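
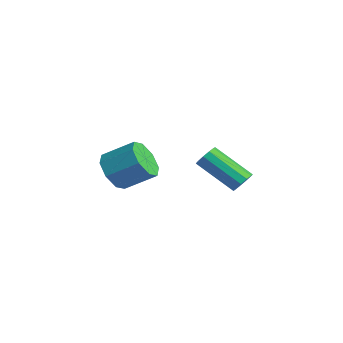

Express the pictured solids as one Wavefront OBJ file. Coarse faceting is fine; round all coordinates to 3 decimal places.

v -1.727 -1.219 1.831
v -0.954 -1.511 1.449
v -0.2 -0.533 2.227
v -0.973 -0.241 2.609
v -1.251 -0.995 1.088
v -0.498 -0.016 1.866
v -1.827 -0.61 1.162
v -1.073 0.368 1.941
v -2.344 -0.582 1.628
v -1.59 0.396 2.406
v -2.5 -0.927 2.213
v -1.746 0.051 2.991
v -2.202 -1.444 2.574
v -1.449 -0.465 3.352
v -1.627 -1.828 2.499
v -0.873 -0.85 3.278
v -1.11 -1.856 2.034
v -0.356 -0.878 2.812
v -0.927 4.012 0.243
v -0.549 3.942 0.637
v -1.896 3.058 1.771
v -2.273 3.128 1.377
v -0.701 4.241 0.69
v -2.048 3.357 1.823
v -0.939 4.453 0.572
v -2.286 3.569 1.705
v -1.173 4.496 0.328
v -2.52 3.612 1.462
v -1.312 4.355 0.052
v -2.659 3.471 1.186
v -1.304 4.082 -0.151
v -2.651 3.198 0.983
v -1.152 3.783 -0.203
v -2.499 2.899 0.93
v -0.914 3.571 -0.085
v -2.261 2.687 1.048
v -0.68 3.528 0.158
v -2.027 2.644 1.292
v -0.541 3.669 0.434
v -1.888 2.785 1.568
f 2 1 5
f 2 5 3
f 3 5 6
f 3 6 4
f 5 1 7
f 5 7 6
f 6 7 8
f 6 8 4
f 7 1 9
f 7 9 8
f 8 9 10
f 8 10 4
f 9 1 11
f 9 11 10
f 10 11 12
f 10 12 4
f 11 1 13
f 11 13 12
f 12 13 14
f 12 14 4
f 13 1 15
f 13 15 14
f 14 15 16
f 14 16 4
f 15 1 17
f 15 17 16
f 16 17 18
f 16 18 4
f 17 1 2
f 17 2 18
f 18 2 3
f 18 3 4
f 20 19 23
f 20 23 21
f 21 23 24
f 21 24 22
f 23 19 25
f 23 25 24
f 24 25 26
f 24 26 22
f 25 19 27
f 25 27 26
f 26 27 28
f 26 28 22
f 27 19 29
f 27 29 28
f 28 29 30
f 28 30 22
f 29 19 31
f 29 31 30
f 30 31 32
f 30 32 22
f 31 19 33
f 31 33 32
f 32 33 34
f 32 34 22
f 33 19 35
f 33 35 34
f 34 35 36
f 34 36 22
f 35 19 37
f 35 37 36
f 36 37 38
f 36 38 22
f 37 19 39
f 37 39 38
f 38 39 40
f 38 40 22
f 39 19 20
f 39 20 40
f 40 20 21
f 40 21 22



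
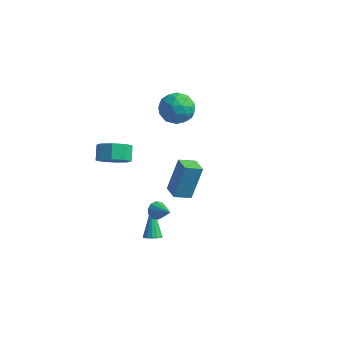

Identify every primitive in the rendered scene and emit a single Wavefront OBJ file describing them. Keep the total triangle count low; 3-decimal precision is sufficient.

v 1.937 -4.362 2.524
v 2.167 -3.574 4.468
v 1.143 -3.741 2.367
v 1.374 -2.953 4.311
v 2.586 -3.627 2.149
v 2.817 -2.839 4.093
v 1.793 -3.006 1.992
v 2.023 -2.218 3.936
v -2.942 4.639 0.816
v -2.384 4.893 1.785
v -3.316 2.947 1.475
v -2.758 3.201 2.444
v -3.754 3.715 2.204
v -3.523 4.761 1.797
v -2.177 3.079 1.463
v -1.946 4.125 1.056
v -1.912 3.928 2.185
v -2.886 4.322 2.643
v -2.814 3.518 0.617
v -3.788 3.912 1.075
v -2.63 4.915 1.243
v -3.07 2.925 2.017
v -3.655 3.228 1.876
v -3.327 3.377 2.446
v -3.299 4.837 1.25
v -2.971 4.987 1.819
v -3.777 4.294 2.065
v -2.729 2.853 1.441
v -2.401 3.003 2.01
v -2.373 4.463 0.814
v -2.045 4.612 1.384
v -1.923 3.546 1.195
v -2.025 4.497 2.047
v -2.245 3.502 2.434
v -1.903 3.43 1.858
v -1.767 4.045 1.619
v -2.597 4.728 2.316
v -2.817 3.733 2.703
v -3.403 4.036 2.562
v -3.267 4.651 2.323
v -2.32 4.161 2.551
v -2.883 4.107 0.557
v -3.103 3.112 0.944
v -2.433 3.189 0.937
v -2.297 3.804 0.698
v -3.455 4.338 0.826
v -3.675 3.343 1.213
v -3.933 3.795 1.641
v -3.797 4.41 1.402
v -3.38 3.679 0.709
v -3.017 -2.512 1.771
v -2.128 -2.078 1.815
v -2.495 -1.394 2.492
v -3.383 -1.828 2.449
v -2.569 -1.781 1.276
v -2.936 -1.097 1.953
v -3.273 -1.912 1.027
v -3.64 -1.228 1.704
v -3.826 -2.394 1.214
v -4.193 -1.711 1.892
v -3.905 -2.946 1.728
v -4.272 -2.262 2.405
v -3.464 -3.243 2.267
v -3.831 -2.559 2.944
v -2.76 -3.112 2.516
v -3.127 -2.428 3.193
v -2.207 -2.629 2.328
v -2.574 -1.946 3.006
v -0.56 -2.49 -3.985
v -0.076 -2.231 -3.954
v -1.3 -1.31 -2.295
v -0.232 -2.074 -4.132
v -0.477 -2.028 -4.271
v -0.743 -2.107 -4.333
v -0.961 -2.288 -4.302
v -1.071 -2.523 -4.186
v -1.044 -2.75 -4.015
v -0.887 -2.907 -3.837
v -0.643 -2.952 -3.698
v -0.376 -2.874 -3.636
v -0.159 -2.693 -3.667
v -0.049 -2.458 -3.784
v -0.396 -2.27 -1.603
v -0.171 -2.532 -2.093
v 0.716 -2.71 -0.857
v -0.043 -2.185 -2.08
v -0.049 -1.87 -1.885
v -0.188 -1.708 -1.581
v -0.407 -1.76 -1.286
v -0.621 -2.008 -1.112
v -0.75 -2.355 -1.126
v -0.743 -2.67 -1.321
v -0.604 -2.832 -1.624
v -0.386 -2.78 -1.919
f 2 4 1
f 5 2 1
f 1 4 3
f 3 5 1
f 2 8 4
f 6 2 5
f 6 8 2
f 4 8 3
f 7 5 3
f 3 8 7
f 7 6 5
f 8 6 7
f 9 46 25
f 46 20 49
f 25 49 14
f 46 49 25
f 9 25 21
f 25 14 26
f 21 26 10
f 25 26 21
f 9 21 30
f 21 10 31
f 30 31 16
f 21 31 30
f 9 30 42
f 30 16 45
f 42 45 19
f 30 45 42
f 9 42 46
f 42 19 50
f 46 50 20
f 42 50 46
f 10 26 37
f 26 14 40
f 37 40 18
f 26 40 37
f 14 49 27
f 49 20 48
f 27 48 13
f 49 48 27
f 20 50 47
f 50 19 43
f 47 43 11
f 50 43 47
f 19 45 44
f 45 16 32
f 44 32 15
f 45 32 44
f 16 31 36
f 31 10 33
f 36 33 17
f 31 33 36
f 12 38 24
f 38 18 39
f 24 39 13
f 38 39 24
f 12 24 22
f 24 13 23
f 22 23 11
f 24 23 22
f 12 22 29
f 22 11 28
f 29 28 15
f 22 28 29
f 12 29 34
f 29 15 35
f 34 35 17
f 29 35 34
f 12 34 38
f 34 17 41
f 38 41 18
f 34 41 38
f 13 39 27
f 39 18 40
f 27 40 14
f 39 40 27
f 11 23 47
f 23 13 48
f 47 48 20
f 23 48 47
f 15 28 44
f 28 11 43
f 44 43 19
f 28 43 44
f 17 35 36
f 35 15 32
f 36 32 16
f 35 32 36
f 18 41 37
f 41 17 33
f 37 33 10
f 41 33 37
f 52 51 55
f 52 55 53
f 53 55 56
f 53 56 54
f 55 51 57
f 55 57 56
f 56 57 58
f 56 58 54
f 57 51 59
f 57 59 58
f 58 59 60
f 58 60 54
f 59 51 61
f 59 61 60
f 60 61 62
f 60 62 54
f 61 51 63
f 61 63 62
f 62 63 64
f 62 64 54
f 63 51 65
f 63 65 64
f 64 65 66
f 64 66 54
f 65 51 67
f 65 67 66
f 66 67 68
f 66 68 54
f 67 51 52
f 67 52 68
f 68 52 53
f 68 53 54
f 70 69 72
f 70 72 71
f 72 69 73
f 72 73 71
f 73 69 74
f 73 74 71
f 74 69 75
f 74 75 71
f 75 69 76
f 75 76 71
f 76 69 77
f 76 77 71
f 77 69 78
f 77 78 71
f 78 69 79
f 78 79 71
f 79 69 80
f 79 80 71
f 80 69 81
f 80 81 71
f 81 69 82
f 81 82 71
f 82 69 70
f 82 70 71
f 84 83 86
f 84 86 85
f 86 83 87
f 86 87 85
f 87 83 88
f 87 88 85
f 88 83 89
f 88 89 85
f 89 83 90
f 89 90 85
f 90 83 91
f 90 91 85
f 91 83 92
f 91 92 85
f 92 83 93
f 92 93 85
f 93 83 94
f 93 94 85
f 94 83 84
f 94 84 85



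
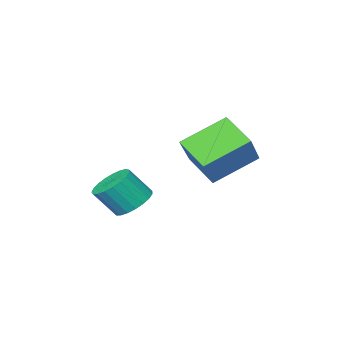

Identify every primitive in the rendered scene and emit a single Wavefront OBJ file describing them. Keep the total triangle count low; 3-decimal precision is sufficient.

v -0.79 -2.58 -0.818
v -0.229 -3.02 -1.367
v 0.471 -3.52 -0.25
v -0.09 -3.08 0.298
v -0.056 -2.69 -1.328
v 0.644 -3.191 -0.211
v -0.011 -2.341 -1.2
v 0.689 -2.842 -0.083
v -0.1 -2.034 -1.006
v 0.6 -2.534 0.111
v -0.308 -1.821 -0.78
v 0.392 -2.321 0.337
v -0.6 -1.739 -0.561
v 0.1 -2.239 0.556
v -0.925 -1.802 -0.386
v -0.225 -2.303 0.731
v -1.226 -2 -0.286
v -0.526 -2.501 0.831
v -1.452 -2.298 -0.278
v -0.752 -2.799 0.839
v -1.564 -2.645 -0.363
v -0.863 -3.146 0.754
v -1.541 -2.981 -0.527
v -0.841 -3.481 0.59
v -1.389 -3.247 -0.742
v -0.689 -3.747 0.375
v -1.133 -3.398 -0.97
v -0.433 -3.898 0.147
v -0.818 -3.407 -1.171
v -0.118 -3.908 -0.055
v -0.498 -3.273 -1.312
v 0.202 -3.774 -0.195
v -3.499 0.07 2.811
v -2.327 0.929 4.14
v -3.516 1.396 1.97
v -2.344 2.255 3.299
v -1.836 -0.575 1.761
v -0.664 0.284 3.09
v -1.853 0.751 0.92
v -0.681 1.61 2.249
f 2 1 5
f 2 5 3
f 3 5 6
f 3 6 4
f 5 1 7
f 5 7 6
f 6 7 8
f 6 8 4
f 7 1 9
f 7 9 8
f 8 9 10
f 8 10 4
f 9 1 11
f 9 11 10
f 10 11 12
f 10 12 4
f 11 1 13
f 11 13 12
f 12 13 14
f 12 14 4
f 13 1 15
f 13 15 14
f 14 15 16
f 14 16 4
f 15 1 17
f 15 17 16
f 16 17 18
f 16 18 4
f 17 1 19
f 17 19 18
f 18 19 20
f 18 20 4
f 19 1 21
f 19 21 20
f 20 21 22
f 20 22 4
f 21 1 23
f 21 23 22
f 22 23 24
f 22 24 4
f 23 1 25
f 23 25 24
f 24 25 26
f 24 26 4
f 25 1 27
f 25 27 26
f 26 27 28
f 26 28 4
f 27 1 29
f 27 29 28
f 28 29 30
f 28 30 4
f 29 1 31
f 29 31 30
f 30 31 32
f 30 32 4
f 31 1 2
f 31 2 32
f 32 2 3
f 32 3 4
f 34 36 33
f 37 34 33
f 33 36 35
f 35 37 33
f 34 40 36
f 38 34 37
f 38 40 34
f 36 40 35
f 39 37 35
f 35 40 39
f 39 38 37
f 40 38 39



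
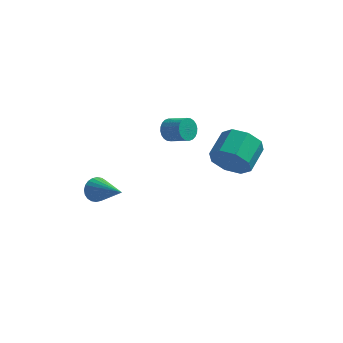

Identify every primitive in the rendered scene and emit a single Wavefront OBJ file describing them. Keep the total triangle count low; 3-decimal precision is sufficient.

v 0.425 2.42 -0.996
v 0.781 1.972 -0.08
v 1.07 3.372 0.492
v 0.715 3.82 -0.424
v 1.383 2.075 -0.636
v 1.673 3.475 -0.064
v 1.425 2.38 -1.403
v 1.714 3.78 -0.831
v 0.881 2.708 -1.932
v 1.17 4.108 -1.36
v 0.07 2.868 -1.912
v 0.359 4.268 -1.34
v -0.533 2.765 -1.356
v -0.243 4.165 -0.784
v -0.574 2.46 -0.589
v -0.285 3.86 -0.017
v -0.03 2.132 -0.06
v 0.259 3.532 0.512
v -4.584 -2.313 -0.352
v -4.218 -2.244 -0.909
v -3.136 -3.327 0.472
v -4.146 -2.032 -0.775
v -4.141 -1.863 -0.576
v -4.202 -1.762 -0.343
v -4.322 -1.745 -0.111
v -4.482 -1.814 0.084
v -4.657 -1.959 0.213
v -4.821 -2.158 0.255
v -4.949 -2.381 0.206
v -5.021 -2.593 0.071
v -5.027 -2.763 -0.128
v -4.965 -2.864 -0.361
v -4.845 -2.881 -0.593
v -4.685 -2.811 -0.788
v -4.51 -2.666 -0.916
v -4.346 -2.467 -0.959
v -2.618 3.084 0.281
v -2.283 3.452 -0.137
v -1.307 3.085 0.322
v -1.642 2.716 0.739
v -2.314 3.613 0.057
v -1.337 3.245 0.516
v -2.391 3.693 0.285
v -1.414 3.325 0.744
v -2.503 3.68 0.512
v -1.526 3.312 0.971
v -2.632 3.577 0.705
v -1.655 3.209 1.163
v -2.759 3.398 0.832
v -1.782 3.03 1.291
v -2.865 3.172 0.876
v -1.888 2.804 1.334
v -2.933 2.932 0.829
v -1.956 2.564 1.287
v -2.953 2.715 0.698
v -1.977 2.348 1.157
v -2.923 2.555 0.504
v -1.946 2.187 0.963
v -2.846 2.475 0.276
v -1.869 2.107 0.735
v -2.734 2.488 0.049
v -1.757 2.12 0.508
v -2.605 2.591 -0.143
v -1.628 2.223 0.315
v -2.478 2.77 -0.271
v -1.501 2.402 0.188
v -2.372 2.996 -0.314
v -1.395 2.628 0.144
v -2.304 3.236 -0.267
v -1.327 2.868 0.191
f 2 1 5
f 2 5 3
f 3 5 6
f 3 6 4
f 5 1 7
f 5 7 6
f 6 7 8
f 6 8 4
f 7 1 9
f 7 9 8
f 8 9 10
f 8 10 4
f 9 1 11
f 9 11 10
f 10 11 12
f 10 12 4
f 11 1 13
f 11 13 12
f 12 13 14
f 12 14 4
f 13 1 15
f 13 15 14
f 14 15 16
f 14 16 4
f 15 1 17
f 15 17 16
f 16 17 18
f 16 18 4
f 17 1 2
f 17 2 18
f 18 2 3
f 18 3 4
f 20 19 22
f 20 22 21
f 22 19 23
f 22 23 21
f 23 19 24
f 23 24 21
f 24 19 25
f 24 25 21
f 25 19 26
f 25 26 21
f 26 19 27
f 26 27 21
f 27 19 28
f 27 28 21
f 28 19 29
f 28 29 21
f 29 19 30
f 29 30 21
f 30 19 31
f 30 31 21
f 31 19 32
f 31 32 21
f 32 19 33
f 32 33 21
f 33 19 34
f 33 34 21
f 34 19 35
f 34 35 21
f 35 19 36
f 35 36 21
f 36 19 20
f 36 20 21
f 38 37 41
f 38 41 39
f 39 41 42
f 39 42 40
f 41 37 43
f 41 43 42
f 42 43 44
f 42 44 40
f 43 37 45
f 43 45 44
f 44 45 46
f 44 46 40
f 45 37 47
f 45 47 46
f 46 47 48
f 46 48 40
f 47 37 49
f 47 49 48
f 48 49 50
f 48 50 40
f 49 37 51
f 49 51 50
f 50 51 52
f 50 52 40
f 51 37 53
f 51 53 52
f 52 53 54
f 52 54 40
f 53 37 55
f 53 55 54
f 54 55 56
f 54 56 40
f 55 37 57
f 55 57 56
f 56 57 58
f 56 58 40
f 57 37 59
f 57 59 58
f 58 59 60
f 58 60 40
f 59 37 61
f 59 61 60
f 60 61 62
f 60 62 40
f 61 37 63
f 61 63 62
f 62 63 64
f 62 64 40
f 63 37 65
f 63 65 64
f 64 65 66
f 64 66 40
f 65 37 67
f 65 67 66
f 66 67 68
f 66 68 40
f 67 37 69
f 67 69 68
f 68 69 70
f 68 70 40
f 69 37 38
f 69 38 70
f 70 38 39
f 70 39 40



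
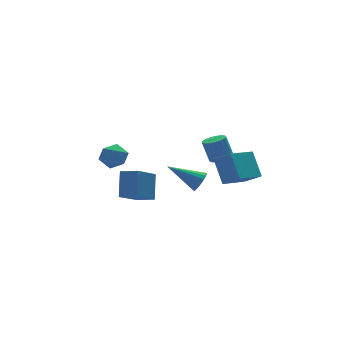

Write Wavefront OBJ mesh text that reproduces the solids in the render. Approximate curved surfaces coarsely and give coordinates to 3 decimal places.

v 1.122 -0.072 -3.458
v 1.631 0.121 -3.001
v -0.262 1.172 -2.442
v 1.656 0.337 -3.23
v 1.577 0.472 -3.504
v 1.407 0.499 -3.769
v 1.181 0.414 -3.973
v 0.943 0.232 -4.074
v 0.741 -0.01 -4.053
v 0.614 -0.265 -3.914
v 0.589 -0.481 -3.685
v 0.668 -0.616 -3.411
v 0.838 -0.643 -3.146
v 1.064 -0.557 -2.942
v 1.302 -0.375 -2.841
v 1.504 -0.133 -2.862
v -4.128 -2.446 -1.485
v -3.558 -1.54 -0.19
v -4.786 -1.625 -1.77
v -4.216 -0.719 -0.475
v -2.664 -1.681 -2.665
v -2.094 -0.775 -1.37
v -3.322 -0.86 -2.95
v -2.752 0.046 -1.655
v 3.667 1.867 -3.403
v 4.275 1.547 -3.187
v 4.081 2.074 -1.861
v 3.473 2.393 -2.077
v 4.377 1.834 -3.286
v 4.182 2.361 -1.96
v 4.338 2.128 -3.408
v 4.144 2.655 -2.082
v 4.167 2.37 -3.53
v 3.972 2.897 -2.204
v 3.896 2.512 -3.626
v 3.701 3.039 -2.3
v 3.58 2.526 -3.678
v 3.386 3.053 -2.352
v 3.282 2.41 -3.676
v 3.087 2.937 -2.35
v 3.059 2.186 -3.619
v 2.865 2.713 -2.293
v 2.958 1.899 -3.52
v 2.763 2.426 -2.194
v 2.996 1.605 -3.398
v 2.802 2.132 -2.072
v 3.168 1.363 -3.276
v 2.973 1.89 -1.95
v 3.439 1.221 -3.18
v 3.244 1.748 -1.854
v 3.754 1.207 -3.128
v 3.56 1.734 -1.802
v 4.053 1.323 -3.13
v 3.858 1.85 -1.804
v 1.854 -1.213 -3.208
v 2.382 -2.103 -2.438
v 2.003 -0.009 -1.919
v 2.531 -0.9 -1.149
v 3.589 -0.74 -3.851
v 4.117 -1.631 -3.081
v 3.738 0.463 -2.562
v 4.266 -0.427 -1.792
v -4.02 1.539 0.002
v -3.586 2.126 -0.495
v -3.454 0.474 -0.765
v -3.02 1.061 -1.262
v -2.791 0.942 -0.417
v -3.14 1.6 0.057
v -3.9 1 -1.317
v -4.249 1.658 -0.843
v -3.512 1.794 -1.31
v -2.826 1.757 -0.754
v -4.214 0.843 -0.506
v -3.528 0.806 0.05
f 2 1 4
f 2 4 3
f 4 1 5
f 4 5 3
f 5 1 6
f 5 6 3
f 6 1 7
f 6 7 3
f 7 1 8
f 7 8 3
f 8 1 9
f 8 9 3
f 9 1 10
f 9 10 3
f 10 1 11
f 10 11 3
f 11 1 12
f 11 12 3
f 12 1 13
f 12 13 3
f 13 1 14
f 13 14 3
f 14 1 15
f 14 15 3
f 15 1 16
f 15 16 3
f 16 1 2
f 16 2 3
f 18 20 17
f 21 18 17
f 17 20 19
f 19 21 17
f 18 24 20
f 22 18 21
f 22 24 18
f 20 24 19
f 23 21 19
f 19 24 23
f 23 22 21
f 24 22 23
f 26 25 29
f 26 29 27
f 27 29 30
f 27 30 28
f 29 25 31
f 29 31 30
f 30 31 32
f 30 32 28
f 31 25 33
f 31 33 32
f 32 33 34
f 32 34 28
f 33 25 35
f 33 35 34
f 34 35 36
f 34 36 28
f 35 25 37
f 35 37 36
f 36 37 38
f 36 38 28
f 37 25 39
f 37 39 38
f 38 39 40
f 38 40 28
f 39 25 41
f 39 41 40
f 40 41 42
f 40 42 28
f 41 25 43
f 41 43 42
f 42 43 44
f 42 44 28
f 43 25 45
f 43 45 44
f 44 45 46
f 44 46 28
f 45 25 47
f 45 47 46
f 46 47 48
f 46 48 28
f 47 25 49
f 47 49 48
f 48 49 50
f 48 50 28
f 49 25 51
f 49 51 50
f 50 51 52
f 50 52 28
f 51 25 53
f 51 53 52
f 52 53 54
f 52 54 28
f 53 25 26
f 53 26 54
f 54 26 27
f 54 27 28
f 56 58 55
f 59 56 55
f 55 58 57
f 57 59 55
f 56 62 58
f 60 56 59
f 60 62 56
f 58 62 57
f 61 59 57
f 57 62 61
f 61 60 59
f 62 60 61
f 63 74 68
f 63 68 64
f 63 64 70
f 63 70 73
f 63 73 74
f 64 68 72
f 68 74 67
f 74 73 65
f 73 70 69
f 70 64 71
f 66 72 67
f 66 67 65
f 66 65 69
f 66 69 71
f 66 71 72
f 67 72 68
f 65 67 74
f 69 65 73
f 71 69 70
f 72 71 64



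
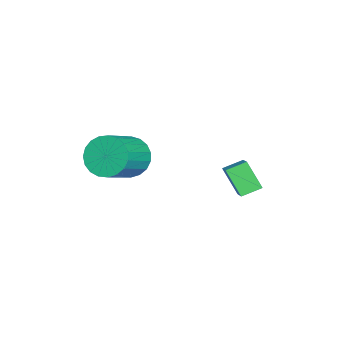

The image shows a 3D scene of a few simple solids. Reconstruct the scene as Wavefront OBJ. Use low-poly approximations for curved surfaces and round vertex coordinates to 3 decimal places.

v -1.271 -0.676 -0.707
v -0.753 -0.87 -1.611
v 0.83 -1.458 -0.577
v 0.311 -1.264 0.327
v -0.647 -0.449 -1.533
v 0.936 -1.037 -0.499
v -0.649 -0.068 -1.313
v 0.933 -0.656 -0.278
v -0.759 0.209 -0.988
v 0.823 -0.379 0.047
v -0.958 0.332 -0.614
v 0.625 -0.256 0.421
v -1.21 0.281 -0.256
v 0.372 -0.307 0.778
v -1.474 0.065 0.023
v 0.109 -0.523 1.058
v -1.702 -0.28 0.177
v -0.119 -0.868 1.211
v -1.856 -0.693 0.177
v -0.273 -1.281 1.212
v -1.908 -1.103 0.025
v -0.326 -1.691 1.059
v -1.851 -1.439 -0.254
v -0.268 -2.027 0.78
v -1.693 -1.644 -0.612
v -0.111 -2.232 0.423
v -1.463 -1.681 -0.986
v 0.12 -2.269 0.049
v -1.199 -1.544 -1.311
v 0.384 -2.132 -0.277
v -0.948 -1.257 -1.532
v 0.635 -1.845 -0.498
v -3.388 3.596 -3.935
v -3.892 2.817 -2.732
v -3.861 4.423 -3.598
v -4.365 3.643 -2.395
v -2.315 3.937 -3.265
v -2.819 3.157 -2.062
v -2.788 4.763 -2.928
v -3.292 3.984 -1.725
f 2 1 5
f 2 5 3
f 3 5 6
f 3 6 4
f 5 1 7
f 5 7 6
f 6 7 8
f 6 8 4
f 7 1 9
f 7 9 8
f 8 9 10
f 8 10 4
f 9 1 11
f 9 11 10
f 10 11 12
f 10 12 4
f 11 1 13
f 11 13 12
f 12 13 14
f 12 14 4
f 13 1 15
f 13 15 14
f 14 15 16
f 14 16 4
f 15 1 17
f 15 17 16
f 16 17 18
f 16 18 4
f 17 1 19
f 17 19 18
f 18 19 20
f 18 20 4
f 19 1 21
f 19 21 20
f 20 21 22
f 20 22 4
f 21 1 23
f 21 23 22
f 22 23 24
f 22 24 4
f 23 1 25
f 23 25 24
f 24 25 26
f 24 26 4
f 25 1 27
f 25 27 26
f 26 27 28
f 26 28 4
f 27 1 29
f 27 29 28
f 28 29 30
f 28 30 4
f 29 1 31
f 29 31 30
f 30 31 32
f 30 32 4
f 31 1 2
f 31 2 32
f 32 2 3
f 32 3 4
f 34 36 33
f 37 34 33
f 33 36 35
f 35 37 33
f 34 40 36
f 38 34 37
f 38 40 34
f 36 40 35
f 39 37 35
f 35 40 39
f 39 38 37
f 40 38 39



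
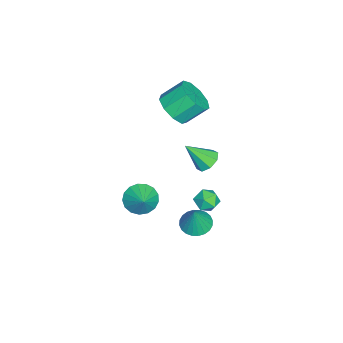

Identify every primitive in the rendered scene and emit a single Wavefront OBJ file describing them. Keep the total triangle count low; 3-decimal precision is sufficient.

v 0.844 1.007 -1.755
v 1.351 1.497 -1.942
v 1.296 1.013 -0.505
v 1.135 1.667 -1.865
v 0.875 1.736 -1.771
v 0.611 1.694 -1.675
v 0.381 1.547 -1.591
v 0.222 1.318 -1.532
v 0.158 1.042 -1.507
v 0.198 0.76 -1.52
v 0.337 0.516 -1.569
v 0.552 0.346 -1.646
v 0.812 0.277 -1.74
v 1.077 0.319 -1.836
v 1.306 0.466 -1.92
v 1.465 0.695 -1.978
v 1.529 0.972 -2.003
v 1.489 1.253 -1.99
v -0.18 1.277 1.74
v 0.408 1.159 1.515
v 0.04 0.343 2.8
v 0.401 1.526 1.839
v 0.054 1.747 2.105
v -0.43 1.692 2.157
v -0.767 1.394 1.964
v -0.761 1.027 1.64
v -0.414 0.806 1.374
v 0.07 0.861 1.322
v -3.233 -0.878 2.173
v -2.551 -1.143 2.763
v -2.924 -0.208 3.616
v -3.607 0.058 3.027
v -2.332 -0.69 2.363
v -2.705 0.245 3.216
v -2.534 -0.325 1.874
v -2.908 0.61 2.727
v -3.064 -0.219 1.525
v -3.437 0.717 2.378
v -3.673 -0.421 1.48
v -4.046 0.515 2.333
v -4.076 -0.836 1.759
v -4.449 0.099 2.612
v -4.085 -1.271 2.232
v -4.458 -0.336 3.086
v -3.695 -1.522 2.678
v -4.069 -0.587 3.531
v -3.09 -1.472 2.888
v -3.463 -0.536 3.741
v 1.432 2.167 0.624
v 1.79 1.828 0.231
v 1.43 1.392 1.289
v 1.788 1.053 0.896
v 2.03 1.559 1.186
v 2.031 2.037 0.775
v 1.189 1.183 0.745
v 1.19 1.661 0.334
v 1.64 1.22 0.305
v 2.159 1.452 0.578
v 1.061 1.768 0.942
v 1.58 2 1.215
v -1.458 -1.985 -2.933
v -0.988 -2.609 -3.216
v -0.642 -1.655 -2.307
v -0.914 -2.312 -3.469
v -0.964 -1.94 -3.599
v -1.128 -1.578 -3.577
v -1.367 -1.31 -3.408
v -1.627 -1.197 -3.129
v -1.848 -1.264 -2.806
v -1.98 -1.496 -2.512
v -1.992 -1.841 -2.315
v -1.882 -2.218 -2.259
v -1.674 -2.542 -2.357
v -1.417 -2.739 -2.588
v -1.17 -2.763 -2.898
f 2 1 4
f 2 4 3
f 4 1 5
f 4 5 3
f 5 1 6
f 5 6 3
f 6 1 7
f 6 7 3
f 7 1 8
f 7 8 3
f 8 1 9
f 8 9 3
f 9 1 10
f 9 10 3
f 10 1 11
f 10 11 3
f 11 1 12
f 11 12 3
f 12 1 13
f 12 13 3
f 13 1 14
f 13 14 3
f 14 1 15
f 14 15 3
f 15 1 16
f 15 16 3
f 16 1 17
f 16 17 3
f 17 1 18
f 17 18 3
f 18 1 2
f 18 2 3
f 20 19 22
f 20 22 21
f 22 19 23
f 22 23 21
f 23 19 24
f 23 24 21
f 24 19 25
f 24 25 21
f 25 19 26
f 25 26 21
f 26 19 27
f 26 27 21
f 27 19 28
f 27 28 21
f 28 19 20
f 28 20 21
f 30 29 33
f 30 33 31
f 31 33 34
f 31 34 32
f 33 29 35
f 33 35 34
f 34 35 36
f 34 36 32
f 35 29 37
f 35 37 36
f 36 37 38
f 36 38 32
f 37 29 39
f 37 39 38
f 38 39 40
f 38 40 32
f 39 29 41
f 39 41 40
f 40 41 42
f 40 42 32
f 41 29 43
f 41 43 42
f 42 43 44
f 42 44 32
f 43 29 45
f 43 45 44
f 44 45 46
f 44 46 32
f 45 29 47
f 45 47 46
f 46 47 48
f 46 48 32
f 47 29 30
f 47 30 48
f 48 30 31
f 48 31 32
f 49 60 54
f 49 54 50
f 49 50 56
f 49 56 59
f 49 59 60
f 50 54 58
f 54 60 53
f 60 59 51
f 59 56 55
f 56 50 57
f 52 58 53
f 52 53 51
f 52 51 55
f 52 55 57
f 52 57 58
f 53 58 54
f 51 53 60
f 55 51 59
f 57 55 56
f 58 57 50
f 62 61 64
f 62 64 63
f 64 61 65
f 64 65 63
f 65 61 66
f 65 66 63
f 66 61 67
f 66 67 63
f 67 61 68
f 67 68 63
f 68 61 69
f 68 69 63
f 69 61 70
f 69 70 63
f 70 61 71
f 70 71 63
f 71 61 72
f 71 72 63
f 72 61 73
f 72 73 63
f 73 61 74
f 73 74 63
f 74 61 75
f 74 75 63
f 75 61 62
f 75 62 63



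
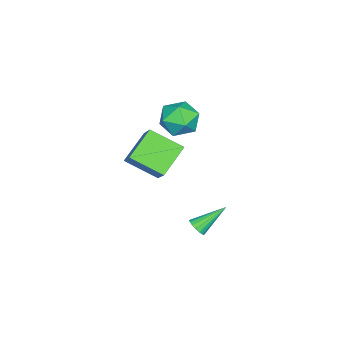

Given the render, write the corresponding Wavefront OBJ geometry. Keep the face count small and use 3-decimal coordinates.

v -0.378 2.496 -4.577
v 0.143 2.62 -4.246
v -1.482 3.784 -3.323
v 0.143 2.83 -4.462
v 0.024 2.964 -4.704
v -0.187 2.991 -4.917
v -0.442 2.904 -5.053
v -0.683 2.723 -5.079
v -0.853 2.491 -4.991
v -0.914 2.26 -4.807
v -0.853 2.082 -4.571
v -0.683 2 -4.336
v -0.442 2.031 -4.157
v -0.187 2.169 -4.073
v 0.024 2.381 -4.105
v -0.797 0.076 -1.415
v -0.674 -1.858 -0.417
v -2.515 0.573 -0.24
v -2.392 -1.361 0.758
v 0.492 0.941 0.102
v 0.615 -0.993 1.1
v -1.226 1.438 1.277
v -1.103 -0.496 2.275
v -1.918 1.814 2.18
v -1.147 0.82 2.088
v -3.033 0.82 3.572
v -2.262 -0.174 3.48
v -1.85 0.898 4.003
v -1.161 1.512 3.143
v -3.019 0.128 2.517
v -2.33 0.742 1.657
v -1.827 -0.222 2.296
v -1.105 0.254 3.215
v -3.075 1.386 2.445
v -2.353 1.862 3.364
f 2 1 4
f 2 4 3
f 4 1 5
f 4 5 3
f 5 1 6
f 5 6 3
f 6 1 7
f 6 7 3
f 7 1 8
f 7 8 3
f 8 1 9
f 8 9 3
f 9 1 10
f 9 10 3
f 10 1 11
f 10 11 3
f 11 1 12
f 11 12 3
f 12 1 13
f 12 13 3
f 13 1 14
f 13 14 3
f 14 1 15
f 14 15 3
f 15 1 2
f 15 2 3
f 17 19 16
f 20 17 16
f 16 19 18
f 18 20 16
f 17 23 19
f 21 17 20
f 21 23 17
f 19 23 18
f 22 20 18
f 18 23 22
f 22 21 20
f 23 21 22
f 24 35 29
f 24 29 25
f 24 25 31
f 24 31 34
f 24 34 35
f 25 29 33
f 29 35 28
f 35 34 26
f 34 31 30
f 31 25 32
f 27 33 28
f 27 28 26
f 27 26 30
f 27 30 32
f 27 32 33
f 28 33 29
f 26 28 35
f 30 26 34
f 32 30 31
f 33 32 25



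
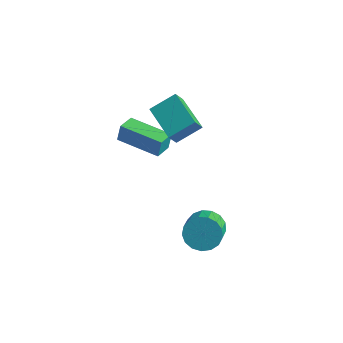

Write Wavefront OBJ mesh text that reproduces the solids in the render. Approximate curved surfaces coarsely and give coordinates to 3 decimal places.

v -2.095 2.682 3.635
v -1.461 3.711 4.341
v -2.084 3.191 2.881
v -1.449 4.22 3.587
v -0.411 1.96 3.173
v 0.224 2.989 3.879
v -0.399 2.469 2.419
v 0.235 3.498 3.125
v 2.428 1.013 -0.737
v 3.197 1.165 -1.138
v 3.721 0.238 -0.483
v 2.952 0.087 -0.083
v 3.21 1.413 -0.797
v 3.734 0.486 -0.142
v 3.044 1.569 -0.443
v 3.567 0.642 0.212
v 2.736 1.598 -0.156
v 3.26 0.671 0.498
v 2.358 1.493 -0.003
v 2.882 0.566 0.652
v 1.997 1.278 -0.018
v 2.52 0.351 0.637
v 1.733 1.003 -0.197
v 2.257 0.076 0.458
v 1.63 0.73 -0.501
v 2.153 -0.197 0.154
v 1.709 0.522 -0.858
v 2.232 -0.405 -0.203
v 1.952 0.426 -1.188
v 2.476 -0.501 -0.533
v 2.305 0.465 -1.415
v 2.829 -0.462 -0.76
v 2.686 0.63 -1.486
v 3.21 -0.297 -0.832
v 3.008 0.883 -1.386
v 3.532 -0.044 -0.731
v -3.423 1.996 1.094
v -3.382 2.188 1.972
v -3.585 2.921 0.898
v -3.544 3.114 1.776
v -1.336 2.326 0.924
v -1.295 2.519 1.802
v -1.498 3.252 0.728
v -1.457 3.444 1.606
f 2 4 1
f 5 2 1
f 1 4 3
f 3 5 1
f 2 8 4
f 6 2 5
f 6 8 2
f 4 8 3
f 7 5 3
f 3 8 7
f 7 6 5
f 8 6 7
f 10 9 13
f 10 13 11
f 11 13 14
f 11 14 12
f 13 9 15
f 13 15 14
f 14 15 16
f 14 16 12
f 15 9 17
f 15 17 16
f 16 17 18
f 16 18 12
f 17 9 19
f 17 19 18
f 18 19 20
f 18 20 12
f 19 9 21
f 19 21 20
f 20 21 22
f 20 22 12
f 21 9 23
f 21 23 22
f 22 23 24
f 22 24 12
f 23 9 25
f 23 25 24
f 24 25 26
f 24 26 12
f 25 9 27
f 25 27 26
f 26 27 28
f 26 28 12
f 27 9 29
f 27 29 28
f 28 29 30
f 28 30 12
f 29 9 31
f 29 31 30
f 30 31 32
f 30 32 12
f 31 9 33
f 31 33 32
f 32 33 34
f 32 34 12
f 33 9 35
f 33 35 34
f 34 35 36
f 34 36 12
f 35 9 10
f 35 10 36
f 36 10 11
f 36 11 12
f 38 40 37
f 41 38 37
f 37 40 39
f 39 41 37
f 38 44 40
f 42 38 41
f 42 44 38
f 40 44 39
f 43 41 39
f 39 44 43
f 43 42 41
f 44 42 43



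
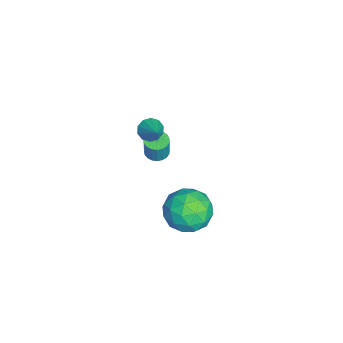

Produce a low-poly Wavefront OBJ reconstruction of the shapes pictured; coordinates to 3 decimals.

v -2.256 -2.665 -1.326
v -1.711 -2.859 -1.444
v -1.46 -2.849 -0.291
v -2.004 -2.655 -0.174
v -1.681 -2.615 -1.452
v -1.43 -2.606 -0.299
v -1.751 -2.38 -1.439
v -1.5 -2.371 -0.286
v -1.908 -2.195 -1.406
v -1.657 -2.185 -0.253
v -2.125 -2.09 -1.36
v -1.874 -2.081 -0.207
v -2.365 -2.085 -1.307
v -2.113 -2.076 -0.154
v -2.586 -2.18 -1.258
v -2.334 -2.171 -0.106
v -2.749 -2.359 -1.221
v -2.498 -2.35 -0.068
v -2.828 -2.591 -1.202
v -2.576 -2.581 -0.049
v -2.807 -2.835 -1.205
v -2.556 -2.826 -0.052
v -2.691 -3.05 -1.228
v -2.44 -3.041 -0.075
v -2.5 -3.199 -1.269
v -2.249 -3.189 -0.116
v -2.267 -3.255 -1.319
v -2.015 -3.245 -0.166
v -2.031 -3.209 -1.371
v -1.78 -3.199 -0.218
v -1.835 -3.068 -1.415
v -1.583 -3.059 -0.262
v -0.145 -2.795 2.616
v 0.09 -2.452 2.17
v 0.805 -2.445 3.384
v -0.149 -2.238 2.368
v -0.387 -2.237 2.661
v -0.532 -2.449 2.937
v -0.529 -2.794 3.09
v -0.379 -3.139 3.063
v -0.14 -3.352 2.864
v 0.098 -3.353 2.572
v 0.242 -3.141 2.296
v 0.239 -2.797 2.142
v 3.864 -0.121 1.223
v 4.396 -0.561 0.269
v 2.464 -1.399 1.031
v 2.996 -1.839 0.077
v 3.479 -1.985 1.141
v 4.345 -1.195 1.26
v 2.515 -0.765 0.04
v 3.381 0.025 0.159
v 3.563 -0.959 -0.462
v 4.158 -1.713 0.219
v 2.702 -0.247 1.081
v 3.297 -1.001 1.762
v 4.253 -0.229 0.762
v 2.607 -1.731 0.538
v 2.891 -1.817 1.163
v 3.204 -2.076 0.602
v 4.223 -0.601 1.345
v 4.535 -0.86 0.784
v 3.997 -1.697 1.297
v 2.325 -1.1 0.516
v 2.637 -1.359 -0.045
v 3.656 0.116 0.698
v 3.969 -0.143 0.137
v 2.863 -0.263 0.003
v 4.076 -0.721 -0.228
v 3.253 -1.473 -0.34
v 2.97 -0.841 -0.362
v 3.479 -0.377 -0.292
v 4.426 -1.165 0.172
v 3.603 -1.916 0.06
v 3.887 -2.002 0.685
v 4.396 -1.537 0.755
v 3.936 -1.399 -0.257
v 3.257 -0.044 1.24
v 2.434 -0.795 1.128
v 2.464 -0.423 0.545
v 2.973 0.042 0.615
v 3.607 -0.487 1.64
v 2.784 -1.239 1.528
v 3.381 -1.583 1.592
v 3.89 -1.119 1.662
v 2.924 -0.561 1.557
f 2 1 5
f 2 5 3
f 3 5 6
f 3 6 4
f 5 1 7
f 5 7 6
f 6 7 8
f 6 8 4
f 7 1 9
f 7 9 8
f 8 9 10
f 8 10 4
f 9 1 11
f 9 11 10
f 10 11 12
f 10 12 4
f 11 1 13
f 11 13 12
f 12 13 14
f 12 14 4
f 13 1 15
f 13 15 14
f 14 15 16
f 14 16 4
f 15 1 17
f 15 17 16
f 16 17 18
f 16 18 4
f 17 1 19
f 17 19 18
f 18 19 20
f 18 20 4
f 19 1 21
f 19 21 20
f 20 21 22
f 20 22 4
f 21 1 23
f 21 23 22
f 22 23 24
f 22 24 4
f 23 1 25
f 23 25 24
f 24 25 26
f 24 26 4
f 25 1 27
f 25 27 26
f 26 27 28
f 26 28 4
f 27 1 29
f 27 29 28
f 28 29 30
f 28 30 4
f 29 1 31
f 29 31 30
f 30 31 32
f 30 32 4
f 31 1 2
f 31 2 32
f 32 2 3
f 32 3 4
f 34 33 36
f 34 36 35
f 36 33 37
f 36 37 35
f 37 33 38
f 37 38 35
f 38 33 39
f 38 39 35
f 39 33 40
f 39 40 35
f 40 33 41
f 40 41 35
f 41 33 42
f 41 42 35
f 42 33 43
f 42 43 35
f 43 33 44
f 43 44 35
f 44 33 34
f 44 34 35
f 45 82 61
f 82 56 85
f 61 85 50
f 82 85 61
f 45 61 57
f 61 50 62
f 57 62 46
f 61 62 57
f 45 57 66
f 57 46 67
f 66 67 52
f 57 67 66
f 45 66 78
f 66 52 81
f 78 81 55
f 66 81 78
f 45 78 82
f 78 55 86
f 82 86 56
f 78 86 82
f 46 62 73
f 62 50 76
f 73 76 54
f 62 76 73
f 50 85 63
f 85 56 84
f 63 84 49
f 85 84 63
f 56 86 83
f 86 55 79
f 83 79 47
f 86 79 83
f 55 81 80
f 81 52 68
f 80 68 51
f 81 68 80
f 52 67 72
f 67 46 69
f 72 69 53
f 67 69 72
f 48 74 60
f 74 54 75
f 60 75 49
f 74 75 60
f 48 60 58
f 60 49 59
f 58 59 47
f 60 59 58
f 48 58 65
f 58 47 64
f 65 64 51
f 58 64 65
f 48 65 70
f 65 51 71
f 70 71 53
f 65 71 70
f 48 70 74
f 70 53 77
f 74 77 54
f 70 77 74
f 49 75 63
f 75 54 76
f 63 76 50
f 75 76 63
f 47 59 83
f 59 49 84
f 83 84 56
f 59 84 83
f 51 64 80
f 64 47 79
f 80 79 55
f 64 79 80
f 53 71 72
f 71 51 68
f 72 68 52
f 71 68 72
f 54 77 73
f 77 53 69
f 73 69 46
f 77 69 73



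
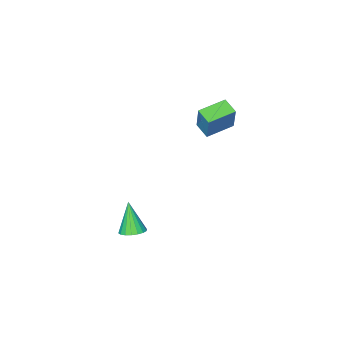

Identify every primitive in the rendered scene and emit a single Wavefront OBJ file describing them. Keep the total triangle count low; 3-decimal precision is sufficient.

v 2.204 3.423 -1.264
v 2.783 3.616 -1.071
v 1.916 2.797 0.224
v 2.618 3.839 -1.009
v 2.371 3.98 -0.997
v 2.09 4.011 -1.039
v 1.833 3.925 -1.124
v 1.648 3.74 -1.238
v 1.574 3.492 -1.357
v 1.625 3.23 -1.457
v 1.79 3.007 -1.519
v 2.037 2.866 -1.531
v 2.317 2.835 -1.49
v 2.575 2.921 -1.404
v 2.759 3.106 -1.29
v 2.833 3.354 -1.172
v -4.716 1.723 2.219
v -4.408 2.174 3.648
v -4.6 2.557 1.93
v -4.292 3.008 3.359
v -3.308 1.452 2.001
v -3 1.903 3.43
v -3.192 2.286 1.712
v -2.884 2.737 3.141
f 2 1 4
f 2 4 3
f 4 1 5
f 4 5 3
f 5 1 6
f 5 6 3
f 6 1 7
f 6 7 3
f 7 1 8
f 7 8 3
f 8 1 9
f 8 9 3
f 9 1 10
f 9 10 3
f 10 1 11
f 10 11 3
f 11 1 12
f 11 12 3
f 12 1 13
f 12 13 3
f 13 1 14
f 13 14 3
f 14 1 15
f 14 15 3
f 15 1 16
f 15 16 3
f 16 1 2
f 16 2 3
f 18 20 17
f 21 18 17
f 17 20 19
f 19 21 17
f 18 24 20
f 22 18 21
f 22 24 18
f 20 24 19
f 23 21 19
f 19 24 23
f 23 22 21
f 24 22 23



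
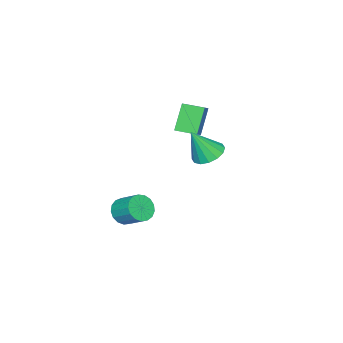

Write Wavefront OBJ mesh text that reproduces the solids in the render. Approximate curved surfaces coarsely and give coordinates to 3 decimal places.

v -1.22 4.087 0.199
v -0.382 3.703 -0.282
v -0.46 3.413 2.061
v -0.249 4.208 -0.153
v -0.376 4.681 0.07
v -0.729 4.995 0.328
v -1.214 5.065 0.551
v -1.7 4.874 0.681
v -2.058 4.471 0.681
v -2.191 3.966 0.552
v -2.063 3.493 0.329
v -1.71 3.179 0.071
v -1.225 3.108 -0.153
v -0.739 3.3 -0.282
v 3.75 1.835 -2.72
v 4.654 1.734 -2.758
v 4.834 3.024 -1.899
v 3.93 3.125 -1.86
v 4.561 1.979 -3.106
v 4.741 3.269 -2.247
v 4.283 2.191 -3.366
v 4.463 3.481 -2.506
v 3.883 2.321 -3.477
v 4.063 3.611 -2.618
v 3.452 2.34 -3.415
v 3.632 3.63 -2.556
v 3.089 2.243 -3.194
v 3.27 3.533 -2.335
v 2.878 2.053 -2.864
v 3.058 3.343 -2.005
v 2.867 1.813 -2.501
v 3.047 3.102 -1.642
v 3.058 1.578 -2.188
v 3.238 2.867 -1.329
v 3.407 1.401 -1.997
v 3.587 2.691 -1.138
v 3.835 1.325 -1.971
v 4.015 2.614 -1.112
v 4.244 1.365 -2.117
v 4.424 2.654 -1.258
v 4.539 1.513 -2.401
v 4.719 2.802 -1.542
v -4.143 0.63 1.697
v -3.355 0.888 2.201
v -4.507 1.936 1.596
v -3.72 2.195 2.1
v -3.12 0.785 0.02
v -2.333 1.044 0.524
v -3.485 2.092 -0.081
v -2.697 2.35 0.423
f 2 1 4
f 2 4 3
f 4 1 5
f 4 5 3
f 5 1 6
f 5 6 3
f 6 1 7
f 6 7 3
f 7 1 8
f 7 8 3
f 8 1 9
f 8 9 3
f 9 1 10
f 9 10 3
f 10 1 11
f 10 11 3
f 11 1 12
f 11 12 3
f 12 1 13
f 12 13 3
f 13 1 14
f 13 14 3
f 14 1 2
f 14 2 3
f 16 15 19
f 16 19 17
f 17 19 20
f 17 20 18
f 19 15 21
f 19 21 20
f 20 21 22
f 20 22 18
f 21 15 23
f 21 23 22
f 22 23 24
f 22 24 18
f 23 15 25
f 23 25 24
f 24 25 26
f 24 26 18
f 25 15 27
f 25 27 26
f 26 27 28
f 26 28 18
f 27 15 29
f 27 29 28
f 28 29 30
f 28 30 18
f 29 15 31
f 29 31 30
f 30 31 32
f 30 32 18
f 31 15 33
f 31 33 32
f 32 33 34
f 32 34 18
f 33 15 35
f 33 35 34
f 34 35 36
f 34 36 18
f 35 15 37
f 35 37 36
f 36 37 38
f 36 38 18
f 37 15 39
f 37 39 38
f 38 39 40
f 38 40 18
f 39 15 41
f 39 41 40
f 40 41 42
f 40 42 18
f 41 15 16
f 41 16 42
f 42 16 17
f 42 17 18
f 44 46 43
f 47 44 43
f 43 46 45
f 45 47 43
f 44 50 46
f 48 44 47
f 48 50 44
f 46 50 45
f 49 47 45
f 45 50 49
f 49 48 47
f 50 48 49



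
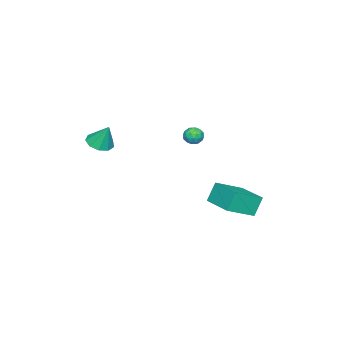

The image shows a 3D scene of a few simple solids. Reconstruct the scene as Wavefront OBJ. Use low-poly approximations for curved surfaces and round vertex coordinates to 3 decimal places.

v 2.075 -3.901 0.995
v 2.825 -3.53 0.757
v 2.185 -3.219 2.405
v 2.369 -3.173 0.62
v 1.775 -3.158 0.658
v 1.322 -3.49 0.854
v 1.221 -4.015 1.116
v 1.52 -4.486 1.321
v 2.079 -4.684 1.374
v 2.636 -4.516 1.25
v 2.931 -4.06 1.006
v -0.158 1.79 -3.322
v -0.751 2.009 -2.084
v -1.649 2.765 -4.209
v -2.242 2.984 -2.971
v 0.922 3.616 -3.129
v 0.329 3.835 -1.891
v -0.569 4.591 -4.016
v -1.162 4.81 -2.778
v -0.024 1.46 1.681
v 0.534 1.766 1.759
v 0.326 0.674 2.261
v 0.884 0.98 2.339
v 0.352 1.208 2.615
v 0.135 1.694 2.257
v 0.725 0.746 1.763
v 0.508 1.232 1.405
v 0.997 1.325 1.81
v 0.766 1.61 2.336
v 0.094 0.83 1.684
v -0.137 1.115 2.21
v 0.224 1.682 1.67
v 0.636 0.758 2.35
v 0.323 0.891 2.513
v 0.651 1.072 2.559
v -0.01 1.64 1.962
v 0.318 1.82 2.008
v 0.211 1.491 2.511
v 0.542 0.62 2.012
v 0.87 0.8 2.058
v 0.209 1.368 1.461
v 0.537 1.549 1.507
v 0.649 0.949 1.509
v 0.824 1.603 1.745
v 1.03 1.141 2.086
v 0.936 1.004 1.747
v 0.809 1.289 1.537
v 0.689 1.771 2.055
v 0.895 1.308 2.395
v 0.582 1.442 2.557
v 0.455 1.728 2.347
v 0.961 1.511 2.084
v -0.035 1.132 1.625
v 0.171 0.669 1.965
v 0.405 0.712 1.673
v 0.278 0.998 1.463
v -0.17 1.299 1.934
v 0.036 0.837 2.275
v 0.051 1.151 2.483
v -0.076 1.436 2.273
v -0.101 0.929 1.936
f 2 1 4
f 2 4 3
f 4 1 5
f 4 5 3
f 5 1 6
f 5 6 3
f 6 1 7
f 6 7 3
f 7 1 8
f 7 8 3
f 8 1 9
f 8 9 3
f 9 1 10
f 9 10 3
f 10 1 11
f 10 11 3
f 11 1 2
f 11 2 3
f 13 15 12
f 16 13 12
f 12 15 14
f 14 16 12
f 13 19 15
f 17 13 16
f 17 19 13
f 15 19 14
f 18 16 14
f 14 19 18
f 18 17 16
f 19 17 18
f 20 57 36
f 57 31 60
f 36 60 25
f 57 60 36
f 20 36 32
f 36 25 37
f 32 37 21
f 36 37 32
f 20 32 41
f 32 21 42
f 41 42 27
f 32 42 41
f 20 41 53
f 41 27 56
f 53 56 30
f 41 56 53
f 20 53 57
f 53 30 61
f 57 61 31
f 53 61 57
f 21 37 48
f 37 25 51
f 48 51 29
f 37 51 48
f 25 60 38
f 60 31 59
f 38 59 24
f 60 59 38
f 31 61 58
f 61 30 54
f 58 54 22
f 61 54 58
f 30 56 55
f 56 27 43
f 55 43 26
f 56 43 55
f 27 42 47
f 42 21 44
f 47 44 28
f 42 44 47
f 23 49 35
f 49 29 50
f 35 50 24
f 49 50 35
f 23 35 33
f 35 24 34
f 33 34 22
f 35 34 33
f 23 33 40
f 33 22 39
f 40 39 26
f 33 39 40
f 23 40 45
f 40 26 46
f 45 46 28
f 40 46 45
f 23 45 49
f 45 28 52
f 49 52 29
f 45 52 49
f 24 50 38
f 50 29 51
f 38 51 25
f 50 51 38
f 22 34 58
f 34 24 59
f 58 59 31
f 34 59 58
f 26 39 55
f 39 22 54
f 55 54 30
f 39 54 55
f 28 46 47
f 46 26 43
f 47 43 27
f 46 43 47
f 29 52 48
f 52 28 44
f 48 44 21
f 52 44 48



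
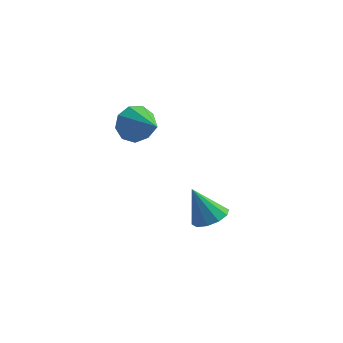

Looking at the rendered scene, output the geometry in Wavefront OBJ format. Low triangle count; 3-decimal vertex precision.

v 2.977 1.124 -3.775
v 3.536 0.632 -3.579
v 2.303 0.936 -2.325
v 3.676 1.07 -3.457
v 3.549 1.529 -3.456
v 3.204 1.833 -3.577
v 2.772 1.866 -3.774
v 2.418 1.616 -3.971
v 2.278 1.178 -4.093
v 2.404 0.72 -4.094
v 2.75 0.416 -3.973
v 3.182 0.382 -3.776
v 0.513 -0.085 1.248
v 0.926 0.113 0.521
v 1.747 -0.815 1.752
v 1.012 0.535 0.922
v 0.864 0.666 1.476
v 0.551 0.446 1.923
v 0.221 -0.023 2.055
v 0.027 -0.521 1.809
v 0.06 -0.815 1.3
v 0.305 -0.768 0.768
v 0.647 -0.401 0.46
f 2 1 4
f 2 4 3
f 4 1 5
f 4 5 3
f 5 1 6
f 5 6 3
f 6 1 7
f 6 7 3
f 7 1 8
f 7 8 3
f 8 1 9
f 8 9 3
f 9 1 10
f 9 10 3
f 10 1 11
f 10 11 3
f 11 1 12
f 11 12 3
f 12 1 2
f 12 2 3
f 14 13 16
f 14 16 15
f 16 13 17
f 16 17 15
f 17 13 18
f 17 18 15
f 18 13 19
f 18 19 15
f 19 13 20
f 19 20 15
f 20 13 21
f 20 21 15
f 21 13 22
f 21 22 15
f 22 13 23
f 22 23 15
f 23 13 14
f 23 14 15



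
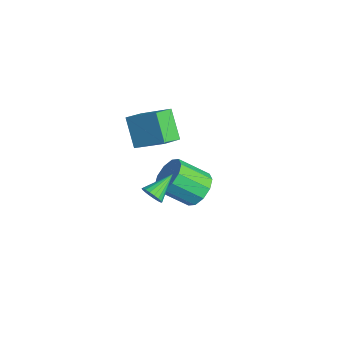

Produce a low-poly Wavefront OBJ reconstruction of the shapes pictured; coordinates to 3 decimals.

v -1.808 0.982 -2.823
v -1.093 1.271 -2.171
v -1.576 -0.113 -1.026
v -2.292 -0.402 -1.677
v -1.619 1.574 -2.027
v -2.102 0.191 -0.882
v -2.217 1.651 -2.186
v -2.701 0.268 -1.041
v -2.66 1.473 -2.589
v -3.143 0.089 -1.444
v -2.777 1.106 -3.081
v -3.26 -0.277 -1.936
v -2.524 0.693 -3.474
v -3.007 -0.691 -2.329
v -1.998 0.389 -3.618
v -2.481 -0.994 -2.473
v -1.399 0.312 -3.459
v -1.883 -1.071 -2.314
v -0.957 0.491 -3.056
v -1.44 -0.893 -1.911
v -0.84 0.857 -2.564
v -1.323 -0.526 -1.419
v 0.918 -2.253 0.353
v 1.153 -1.903 -0.06
v 0.342 -1.067 1.027
v 0.917 -1.962 -0.16
v 0.681 -2.077 -0.158
v 0.493 -2.228 -0.054
v 0.388 -2.383 0.13
v 0.389 -2.513 0.358
v 0.494 -2.591 0.586
v 0.684 -2.602 0.767
v 0.92 -2.544 0.867
v 1.155 -2.428 0.865
v 1.344 -2.277 0.761
v 1.448 -2.122 0.577
v 1.448 -1.992 0.349
v 1.342 -1.914 0.121
v -2.986 -1.469 2.683
v -2.463 -2.368 3.099
v -1.876 -0.372 3.657
v -1.353 -1.27 4.074
v -1.887 -1.43 1.386
v -1.364 -2.328 1.803
v -0.777 -0.332 2.361
v -0.254 -1.231 2.777
f 2 1 5
f 2 5 3
f 3 5 6
f 3 6 4
f 5 1 7
f 5 7 6
f 6 7 8
f 6 8 4
f 7 1 9
f 7 9 8
f 8 9 10
f 8 10 4
f 9 1 11
f 9 11 10
f 10 11 12
f 10 12 4
f 11 1 13
f 11 13 12
f 12 13 14
f 12 14 4
f 13 1 15
f 13 15 14
f 14 15 16
f 14 16 4
f 15 1 17
f 15 17 16
f 16 17 18
f 16 18 4
f 17 1 19
f 17 19 18
f 18 19 20
f 18 20 4
f 19 1 21
f 19 21 20
f 20 21 22
f 20 22 4
f 21 1 2
f 21 2 22
f 22 2 3
f 22 3 4
f 24 23 26
f 24 26 25
f 26 23 27
f 26 27 25
f 27 23 28
f 27 28 25
f 28 23 29
f 28 29 25
f 29 23 30
f 29 30 25
f 30 23 31
f 30 31 25
f 31 23 32
f 31 32 25
f 32 23 33
f 32 33 25
f 33 23 34
f 33 34 25
f 34 23 35
f 34 35 25
f 35 23 36
f 35 36 25
f 36 23 37
f 36 37 25
f 37 23 38
f 37 38 25
f 38 23 24
f 38 24 25
f 40 42 39
f 43 40 39
f 39 42 41
f 41 43 39
f 40 46 42
f 44 40 43
f 44 46 40
f 42 46 41
f 45 43 41
f 41 46 45
f 45 44 43
f 46 44 45



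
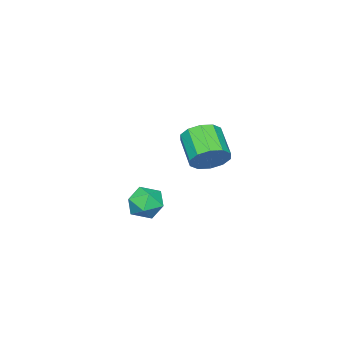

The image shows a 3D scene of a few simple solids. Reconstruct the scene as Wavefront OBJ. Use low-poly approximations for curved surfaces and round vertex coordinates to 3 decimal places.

v 3.363 3.455 -3.394
v 4.282 2.997 -3.474
v 2.618 1.963 -3.426
v 3.537 1.505 -3.506
v 3.271 1.976 -2.629
v 3.731 2.898 -2.609
v 3.169 2.062 -4.291
v 3.629 2.984 -4.271
v 4.162 2.136 -4.029
v 4.226 2.083 -3.001
v 2.674 2.877 -3.899
v 2.738 2.824 -2.871
v -1.915 2.32 -2.8
v -1.303 1.528 -3.232
v -2.293 0.208 -2.211
v -2.905 1 -1.78
v -1.003 1.739 -2.667
v -1.992 0.419 -1.647
v -1.051 2.172 -2.153
v -2.04 0.852 -1.133
v -1.429 2.662 -1.886
v -2.418 1.341 -0.866
v -1.993 3.021 -1.969
v -2.982 1.7 -0.948
v -2.527 3.112 -2.369
v -3.517 1.792 -1.348
v -2.828 2.901 -2.933
v -3.817 1.581 -1.913
v -2.78 2.468 -3.447
v -3.769 1.148 -2.427
v -2.402 1.979 -3.714
v -3.391 0.658 -2.694
v -1.838 1.62 -3.632
v -2.827 0.299 -2.611
f 1 12 6
f 1 6 2
f 1 2 8
f 1 8 11
f 1 11 12
f 2 6 10
f 6 12 5
f 12 11 3
f 11 8 7
f 8 2 9
f 4 10 5
f 4 5 3
f 4 3 7
f 4 7 9
f 4 9 10
f 5 10 6
f 3 5 12
f 7 3 11
f 9 7 8
f 10 9 2
f 14 13 17
f 14 17 15
f 15 17 18
f 15 18 16
f 17 13 19
f 17 19 18
f 18 19 20
f 18 20 16
f 19 13 21
f 19 21 20
f 20 21 22
f 20 22 16
f 21 13 23
f 21 23 22
f 22 23 24
f 22 24 16
f 23 13 25
f 23 25 24
f 24 25 26
f 24 26 16
f 25 13 27
f 25 27 26
f 26 27 28
f 26 28 16
f 27 13 29
f 27 29 28
f 28 29 30
f 28 30 16
f 29 13 31
f 29 31 30
f 30 31 32
f 30 32 16
f 31 13 33
f 31 33 32
f 32 33 34
f 32 34 16
f 33 13 14
f 33 14 34
f 34 14 15
f 34 15 16



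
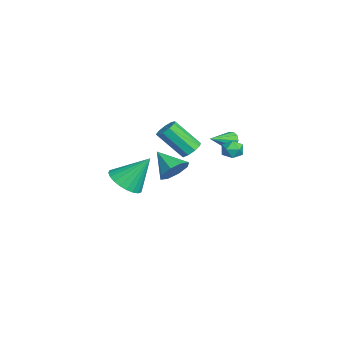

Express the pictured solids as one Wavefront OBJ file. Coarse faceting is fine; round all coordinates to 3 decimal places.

v 3.954 -2.07 -1.786
v 4.899 -2.413 -1.563
v 4.026 -0.85 -0.214
v 4.983 -2.104 -1.806
v 4.91 -1.79 -2.046
v 4.692 -1.519 -2.247
v 4.361 -1.331 -2.377
v 3.968 -1.256 -2.417
v 3.573 -1.305 -2.361
v 3.236 -1.47 -2.218
v 3.009 -1.727 -2.008
v 2.925 -2.035 -1.765
v 2.998 -2.349 -1.525
v 3.216 -2.62 -1.324
v 3.547 -2.808 -1.194
v 3.939 -2.883 -1.154
v 4.334 -2.834 -1.21
v 4.671 -2.669 -1.353
v -1.054 1.736 -2.425
v -0.679 1.272 -2.728
v -1.09 -0.021 -1.259
v -1.466 0.444 -0.955
v -0.421 1.518 -2.44
v -0.833 0.225 -0.97
v -0.46 1.866 -2.144
v -0.871 0.573 -0.675
v -0.777 2.153 -1.98
v -1.188 0.861 -0.51
v -1.223 2.246 -2.024
v -1.635 0.953 -0.554
v -1.591 2.1 -2.255
v -2.002 0.807 -0.786
v -1.707 1.784 -2.566
v -2.119 0.491 -1.096
v -1.518 1.445 -2.811
v -1.93 0.153 -1.341
v -1.112 1.243 -2.875
v -1.524 -0.049 -1.405
v -2.986 4.054 -2.841
v -2.551 4.098 -3.267
v -2.334 2.866 -2.299
v -2.44 4.296 -2.966
v -2.537 4.402 -2.618
v -2.805 4.375 -2.355
v -3.143 4.226 -2.277
v -3.42 4.011 -2.415
v -3.531 3.813 -2.716
v -3.434 3.707 -3.065
v -3.166 3.734 -3.328
v -2.828 3.883 -3.405
v -1.784 0.953 -4.328
v -1.211 0.209 -4.303
v -2.896 0.127 -3.412
v -1.097 0.662 -3.756
v -1.386 1.286 -3.545
v -1.909 1.715 -3.792
v -2.358 1.697 -4.353
v -2.472 1.243 -4.9
v -2.182 0.619 -5.112
v -1.66 0.191 -4.864
v 1.97 3.99 -1.296
v 2.271 3.773 -0.761
v 1.289 3.187 -1.239
v 1.59 2.97 -0.704
v 1.249 3.525 -0.683
v 1.67 4.021 -0.719
v 1.89 2.939 -1.281
v 2.311 3.435 -1.317
v 2.222 3.123 -0.751
v 1.825 3.485 -0.382
v 1.735 3.475 -1.618
v 1.338 3.837 -1.249
f 2 1 4
f 2 4 3
f 4 1 5
f 4 5 3
f 5 1 6
f 5 6 3
f 6 1 7
f 6 7 3
f 7 1 8
f 7 8 3
f 8 1 9
f 8 9 3
f 9 1 10
f 9 10 3
f 10 1 11
f 10 11 3
f 11 1 12
f 11 12 3
f 12 1 13
f 12 13 3
f 13 1 14
f 13 14 3
f 14 1 15
f 14 15 3
f 15 1 16
f 15 16 3
f 16 1 17
f 16 17 3
f 17 1 18
f 17 18 3
f 18 1 2
f 18 2 3
f 20 19 23
f 20 23 21
f 21 23 24
f 21 24 22
f 23 19 25
f 23 25 24
f 24 25 26
f 24 26 22
f 25 19 27
f 25 27 26
f 26 27 28
f 26 28 22
f 27 19 29
f 27 29 28
f 28 29 30
f 28 30 22
f 29 19 31
f 29 31 30
f 30 31 32
f 30 32 22
f 31 19 33
f 31 33 32
f 32 33 34
f 32 34 22
f 33 19 35
f 33 35 34
f 34 35 36
f 34 36 22
f 35 19 37
f 35 37 36
f 36 37 38
f 36 38 22
f 37 19 20
f 37 20 38
f 38 20 21
f 38 21 22
f 40 39 42
f 40 42 41
f 42 39 43
f 42 43 41
f 43 39 44
f 43 44 41
f 44 39 45
f 44 45 41
f 45 39 46
f 45 46 41
f 46 39 47
f 46 47 41
f 47 39 48
f 47 48 41
f 48 39 49
f 48 49 41
f 49 39 50
f 49 50 41
f 50 39 40
f 50 40 41
f 52 51 54
f 52 54 53
f 54 51 55
f 54 55 53
f 55 51 56
f 55 56 53
f 56 51 57
f 56 57 53
f 57 51 58
f 57 58 53
f 58 51 59
f 58 59 53
f 59 51 60
f 59 60 53
f 60 51 52
f 60 52 53
f 61 72 66
f 61 66 62
f 61 62 68
f 61 68 71
f 61 71 72
f 62 66 70
f 66 72 65
f 72 71 63
f 71 68 67
f 68 62 69
f 64 70 65
f 64 65 63
f 64 63 67
f 64 67 69
f 64 69 70
f 65 70 66
f 63 65 72
f 67 63 71
f 69 67 68
f 70 69 62



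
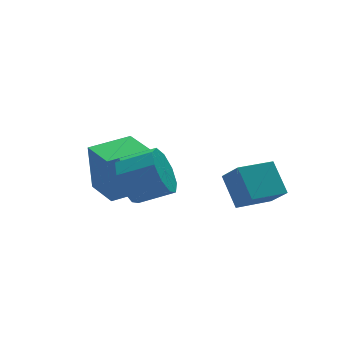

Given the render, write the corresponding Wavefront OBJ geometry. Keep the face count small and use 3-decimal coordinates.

v -3.707 -0.066 -1.905
v -3.771 0.102 0.177
v -3.728 1.469 -2.03
v -3.792 1.637 0.053
v -1.908 -0.037 -1.853
v -1.972 0.131 0.23
v -1.929 1.498 -1.977
v -1.993 1.666 0.105
v -4.111 -2.161 0.602
v -3.587 -2.082 -0.293
v -2.465 -2.76 0.304
v -2.989 -2.839 1.198
v -3.46 -1.513 0.114
v -2.338 -2.191 0.711
v -3.637 -1.247 0.75
v -2.516 -1.925 1.347
v -4.036 -1.409 1.316
v -2.915 -2.087 1.913
v -4.47 -1.923 1.548
v -3.349 -2.601 2.145
v -4.736 -2.548 1.337
v -3.615 -3.226 1.934
v -4.709 -2.992 0.782
v -3.588 -3.67 1.379
v -4.402 -3.048 0.142
v -3.281 -3.725 0.739
v -3.959 -2.688 -0.282
v -2.837 -3.366 0.315
v -0.496 -3.56 -1.197
v -0.303 -4.323 -0.344
v -0.423 -2.435 -0.208
v -0.23 -3.197 0.645
v 1.07 -3.443 -1.445
v 1.263 -4.205 -0.592
v 1.143 -2.317 -0.456
v 1.336 -3.08 0.397
f 2 4 1
f 5 2 1
f 1 4 3
f 3 5 1
f 2 8 4
f 6 2 5
f 6 8 2
f 4 8 3
f 7 5 3
f 3 8 7
f 7 6 5
f 8 6 7
f 10 9 13
f 10 13 11
f 11 13 14
f 11 14 12
f 13 9 15
f 13 15 14
f 14 15 16
f 14 16 12
f 15 9 17
f 15 17 16
f 16 17 18
f 16 18 12
f 17 9 19
f 17 19 18
f 18 19 20
f 18 20 12
f 19 9 21
f 19 21 20
f 20 21 22
f 20 22 12
f 21 9 23
f 21 23 22
f 22 23 24
f 22 24 12
f 23 9 25
f 23 25 24
f 24 25 26
f 24 26 12
f 25 9 27
f 25 27 26
f 26 27 28
f 26 28 12
f 27 9 10
f 27 10 28
f 28 10 11
f 28 11 12
f 30 32 29
f 33 30 29
f 29 32 31
f 31 33 29
f 30 36 32
f 34 30 33
f 34 36 30
f 32 36 31
f 35 33 31
f 31 36 35
f 35 34 33
f 36 34 35



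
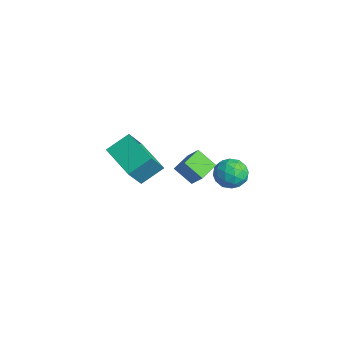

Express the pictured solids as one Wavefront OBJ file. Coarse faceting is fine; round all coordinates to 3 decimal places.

v 2.607 2.033 -0.992
v 1.829 1.459 -0.215
v 2.039 3.051 -0.808
v 1.261 2.477 -0.031
v 3.299 2.263 -0.129
v 2.521 1.689 0.648
v 2.731 3.281 0.055
v 1.953 2.707 0.832
v 3.863 4.054 -0.903
v 4.271 3.504 -0.281
v 2.569 3.936 -0.159
v 2.977 3.386 0.463
v 3.202 4.282 0.421
v 4.002 4.355 -0.039
v 2.838 3.085 -0.401
v 3.638 3.158 -0.861
v 3.637 2.904 0.029
v 3.862 3.644 0.537
v 2.978 3.796 -0.977
v 3.203 4.536 -0.469
v 4.181 3.789 -0.657
v 2.659 3.651 0.217
v 2.792 4.178 0.192
v 3.031 3.854 0.558
v 4.022 4.29 -0.515
v 4.262 3.966 -0.149
v 3.634 4.424 0.263
v 2.578 3.474 -0.291
v 2.818 3.15 0.075
v 3.809 3.586 -0.998
v 4.048 3.262 -0.632
v 3.206 3.016 -0.703
v 4.048 3.113 -0.109
v 3.287 3.044 0.328
v 3.206 2.867 -0.18
v 3.676 2.91 -0.45
v 4.18 3.548 0.189
v 3.419 3.479 0.626
v 3.551 4.006 0.602
v 4.022 4.049 0.332
v 3.807 3.196 0.371
v 3.421 3.961 -1.066
v 2.66 3.892 -0.629
v 2.818 3.391 -0.772
v 3.289 3.434 -1.042
v 3.553 4.396 -0.768
v 2.792 4.327 -0.331
v 3.164 4.53 0.01
v 3.634 4.573 -0.26
v 3.033 4.244 -0.811
v -3.55 0.246 -2.301
v -3.527 1.524 -1.496
v -4.032 1.172 -3.755
v -4.01 2.449 -2.95
v -1.47 0.531 -2.81
v -1.448 1.808 -2.005
v -1.953 1.456 -4.264
v -1.93 2.734 -3.459
f 2 4 1
f 5 2 1
f 1 4 3
f 3 5 1
f 2 8 4
f 6 2 5
f 6 8 2
f 4 8 3
f 7 5 3
f 3 8 7
f 7 6 5
f 8 6 7
f 9 46 25
f 46 20 49
f 25 49 14
f 46 49 25
f 9 25 21
f 25 14 26
f 21 26 10
f 25 26 21
f 9 21 30
f 21 10 31
f 30 31 16
f 21 31 30
f 9 30 42
f 30 16 45
f 42 45 19
f 30 45 42
f 9 42 46
f 42 19 50
f 46 50 20
f 42 50 46
f 10 26 37
f 26 14 40
f 37 40 18
f 26 40 37
f 14 49 27
f 49 20 48
f 27 48 13
f 49 48 27
f 20 50 47
f 50 19 43
f 47 43 11
f 50 43 47
f 19 45 44
f 45 16 32
f 44 32 15
f 45 32 44
f 16 31 36
f 31 10 33
f 36 33 17
f 31 33 36
f 12 38 24
f 38 18 39
f 24 39 13
f 38 39 24
f 12 24 22
f 24 13 23
f 22 23 11
f 24 23 22
f 12 22 29
f 22 11 28
f 29 28 15
f 22 28 29
f 12 29 34
f 29 15 35
f 34 35 17
f 29 35 34
f 12 34 38
f 34 17 41
f 38 41 18
f 34 41 38
f 13 39 27
f 39 18 40
f 27 40 14
f 39 40 27
f 11 23 47
f 23 13 48
f 47 48 20
f 23 48 47
f 15 28 44
f 28 11 43
f 44 43 19
f 28 43 44
f 17 35 36
f 35 15 32
f 36 32 16
f 35 32 36
f 18 41 37
f 41 17 33
f 37 33 10
f 41 33 37
f 52 54 51
f 55 52 51
f 51 54 53
f 53 55 51
f 52 58 54
f 56 52 55
f 56 58 52
f 54 58 53
f 57 55 53
f 53 58 57
f 57 56 55
f 58 56 57



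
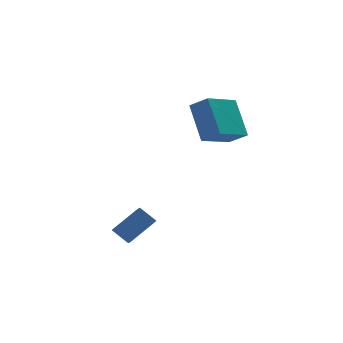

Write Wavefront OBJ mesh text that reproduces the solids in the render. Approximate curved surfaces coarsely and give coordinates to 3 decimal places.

v 2.217 0.209 2.965
v 2.212 1.721 4.48
v 1.59 0.865 2.308
v 1.585 2.377 3.823
v 3.875 1.003 2.177
v 3.87 2.515 3.692
v 3.248 1.659 1.52
v 3.243 3.171 3.035
v -3.228 -0.95 -1.434
v -3.522 -2.07 -0.665
v -1.931 -0.665 -0.524
v -2.225 -1.785 0.246
v -2.675 -1.515 -2.046
v -2.969 -2.635 -1.276
v -1.378 -1.23 -1.135
v -1.672 -2.35 -0.366
f 2 4 1
f 5 2 1
f 1 4 3
f 3 5 1
f 2 8 4
f 6 2 5
f 6 8 2
f 4 8 3
f 7 5 3
f 3 8 7
f 7 6 5
f 8 6 7
f 10 12 9
f 13 10 9
f 9 12 11
f 11 13 9
f 10 16 12
f 14 10 13
f 14 16 10
f 12 16 11
f 15 13 11
f 11 16 15
f 15 14 13
f 16 14 15



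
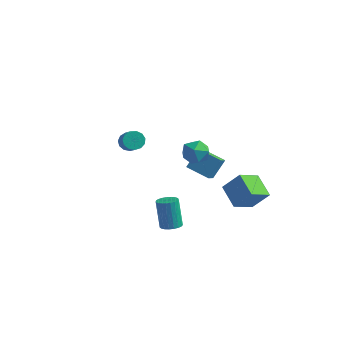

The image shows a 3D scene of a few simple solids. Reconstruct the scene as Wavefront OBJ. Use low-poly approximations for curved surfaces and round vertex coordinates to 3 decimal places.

v 0.848 0.616 -1.309
v 1.176 1.436 -0.159
v 0.762 1.316 -1.784
v 1.091 2.136 -0.633
v 2.349 0.544 -1.687
v 2.678 1.364 -0.536
v 2.264 1.244 -2.161
v 2.592 2.064 -1.011
v 1.44 -2.139 -4.429
v 2.076 -2.082 -4.263
v 1.576 -1.683 -2.485
v 0.94 -1.741 -2.651
v 2.013 -1.825 -4.339
v 1.514 -1.427 -2.56
v 1.851 -1.623 -4.429
v 1.352 -1.225 -2.651
v 1.618 -1.51 -4.52
v 1.119 -1.112 -2.741
v 1.354 -1.506 -4.595
v 0.855 -1.108 -2.817
v 1.105 -1.612 -4.642
v 0.606 -1.213 -2.863
v 0.914 -1.808 -4.651
v 0.414 -1.409 -2.873
v 0.814 -2.062 -4.623
v 0.314 -1.663 -2.844
v 0.821 -2.329 -4.56
v 0.322 -1.93 -2.782
v 0.936 -2.563 -4.476
v 0.437 -2.165 -2.697
v 1.138 -2.725 -4.383
v 0.639 -2.326 -2.604
v 1.392 -2.784 -4.298
v 0.893 -2.386 -2.519
v 1.655 -2.733 -4.236
v 1.155 -2.334 -2.457
v 1.88 -2.578 -4.207
v 1.38 -2.18 -2.429
v 2.029 -2.348 -4.217
v 1.529 -1.95 -2.438
v 1.884 0.042 0.57
v 2.45 0.257 1.27
v 1.77 -1.357 1.09
v 2.336 -1.142 1.79
v 1.485 -0.78 1.755
v 1.556 0.085 1.434
v 2.664 -1.185 0.926
v 2.735 -0.32 0.605
v 2.932 -0.502 1.49
v 2.203 -0.251 2.002
v 2.017 -0.849 0.358
v 1.288 -0.598 0.87
v 4.089 2.71 -5.017
v 3.604 1.326 -4.238
v 2.863 3.545 -4.294
v 2.379 2.162 -3.515
v 5.041 3.058 -3.805
v 4.557 1.675 -3.026
v 3.816 3.894 -3.082
v 3.331 2.51 -2.303
v -4.086 2.403 -1.966
v -3.829 2.064 -2.509
v -2.977 1.217 -1.577
v -3.234 1.557 -1.034
v -3.594 2.367 -2.448
v -2.742 1.521 -1.516
v -3.515 2.682 -2.234
v -2.663 1.836 -1.303
v -3.617 2.909 -1.935
v -2.765 2.062 -1.003
v -3.868 2.975 -1.646
v -3.017 2.128 -0.714
v -4.188 2.859 -1.458
v -3.337 2.013 -0.526
v -4.476 2.599 -1.432
v -3.624 1.752 -0.5
v -4.64 2.277 -1.575
v -3.788 1.43 -0.643
v -4.628 1.994 -1.842
v -3.776 1.148 -0.91
v -4.444 1.842 -2.149
v -3.592 0.996 -1.217
v -4.146 1.868 -2.397
v -3.294 1.022 -1.465
f 2 4 1
f 5 2 1
f 1 4 3
f 3 5 1
f 2 8 4
f 6 2 5
f 6 8 2
f 4 8 3
f 7 5 3
f 3 8 7
f 7 6 5
f 8 6 7
f 10 9 13
f 10 13 11
f 11 13 14
f 11 14 12
f 13 9 15
f 13 15 14
f 14 15 16
f 14 16 12
f 15 9 17
f 15 17 16
f 16 17 18
f 16 18 12
f 17 9 19
f 17 19 18
f 18 19 20
f 18 20 12
f 19 9 21
f 19 21 20
f 20 21 22
f 20 22 12
f 21 9 23
f 21 23 22
f 22 23 24
f 22 24 12
f 23 9 25
f 23 25 24
f 24 25 26
f 24 26 12
f 25 9 27
f 25 27 26
f 26 27 28
f 26 28 12
f 27 9 29
f 27 29 28
f 28 29 30
f 28 30 12
f 29 9 31
f 29 31 30
f 30 31 32
f 30 32 12
f 31 9 33
f 31 33 32
f 32 33 34
f 32 34 12
f 33 9 35
f 33 35 34
f 34 35 36
f 34 36 12
f 35 9 37
f 35 37 36
f 36 37 38
f 36 38 12
f 37 9 39
f 37 39 38
f 38 39 40
f 38 40 12
f 39 9 10
f 39 10 40
f 40 10 11
f 40 11 12
f 41 52 46
f 41 46 42
f 41 42 48
f 41 48 51
f 41 51 52
f 42 46 50
f 46 52 45
f 52 51 43
f 51 48 47
f 48 42 49
f 44 50 45
f 44 45 43
f 44 43 47
f 44 47 49
f 44 49 50
f 45 50 46
f 43 45 52
f 47 43 51
f 49 47 48
f 50 49 42
f 54 56 53
f 57 54 53
f 53 56 55
f 55 57 53
f 54 60 56
f 58 54 57
f 58 60 54
f 56 60 55
f 59 57 55
f 55 60 59
f 59 58 57
f 60 58 59
f 62 61 65
f 62 65 63
f 63 65 66
f 63 66 64
f 65 61 67
f 65 67 66
f 66 67 68
f 66 68 64
f 67 61 69
f 67 69 68
f 68 69 70
f 68 70 64
f 69 61 71
f 69 71 70
f 70 71 72
f 70 72 64
f 71 61 73
f 71 73 72
f 72 73 74
f 72 74 64
f 73 61 75
f 73 75 74
f 74 75 76
f 74 76 64
f 75 61 77
f 75 77 76
f 76 77 78
f 76 78 64
f 77 61 79
f 77 79 78
f 78 79 80
f 78 80 64
f 79 61 81
f 79 81 80
f 80 81 82
f 80 82 64
f 81 61 83
f 81 83 82
f 82 83 84
f 82 84 64
f 83 61 62
f 83 62 84
f 84 62 63
f 84 63 64



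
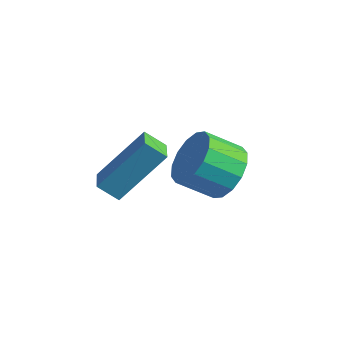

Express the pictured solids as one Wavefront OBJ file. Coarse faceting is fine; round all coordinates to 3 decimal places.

v 0.02 -0.045 0.108
v 0.733 1.222 1.677
v 0.567 0.294 -0.416
v 1.281 1.562 1.154
v 0.599 -0.642 0.326
v 1.313 0.626 1.896
v 1.147 -0.302 -0.197
v 1.86 0.965 1.372
v 2.055 3.435 -0.945
v 2.538 2.621 -1.265
v 1.729 1.83 -0.475
v 1.245 2.645 -0.155
v 2.798 2.775 -0.845
v 1.989 1.984 -0.055
v 2.859 3.105 -0.451
v 2.05 2.314 0.339
v 2.704 3.525 -0.19
v 1.895 2.734 0.6
v 2.376 3.92 -0.131
v 1.566 3.129 0.659
v 1.961 4.185 -0.29
v 1.151 3.394 0.5
v 1.571 4.25 -0.625
v 0.762 3.459 0.165
v 1.311 4.096 -1.045
v 0.502 3.305 -0.255
v 1.25 3.766 -1.439
v 0.441 2.975 -0.649
v 1.405 3.346 -1.7
v 0.596 2.555 -0.91
v 1.734 2.951 -1.759
v 0.924 2.16 -0.969
v 2.149 2.686 -1.6
v 1.339 1.895 -0.81
f 2 4 1
f 5 2 1
f 1 4 3
f 3 5 1
f 2 8 4
f 6 2 5
f 6 8 2
f 4 8 3
f 7 5 3
f 3 8 7
f 7 6 5
f 8 6 7
f 10 9 13
f 10 13 11
f 11 13 14
f 11 14 12
f 13 9 15
f 13 15 14
f 14 15 16
f 14 16 12
f 15 9 17
f 15 17 16
f 16 17 18
f 16 18 12
f 17 9 19
f 17 19 18
f 18 19 20
f 18 20 12
f 19 9 21
f 19 21 20
f 20 21 22
f 20 22 12
f 21 9 23
f 21 23 22
f 22 23 24
f 22 24 12
f 23 9 25
f 23 25 24
f 24 25 26
f 24 26 12
f 25 9 27
f 25 27 26
f 26 27 28
f 26 28 12
f 27 9 29
f 27 29 28
f 28 29 30
f 28 30 12
f 29 9 31
f 29 31 30
f 30 31 32
f 30 32 12
f 31 9 33
f 31 33 32
f 32 33 34
f 32 34 12
f 33 9 10
f 33 10 34
f 34 10 11
f 34 11 12



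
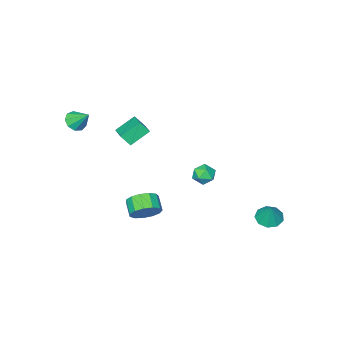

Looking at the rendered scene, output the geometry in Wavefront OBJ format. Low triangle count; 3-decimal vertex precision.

v 1.607 -0.352 -3.771
v 2.258 -0.901 -4.062
v 1.864 -1.656 -3.521
v 1.213 -1.108 -3.229
v 2.432 -0.686 -3.637
v 2.038 -1.442 -3.095
v 2.344 -0.366 -3.254
v 1.95 -1.122 -2.712
v 2.022 -0.041 -3.035
v 1.628 -0.797 -2.493
v 1.568 0.185 -3.05
v 1.174 -0.571 -2.508
v 1.127 0.241 -3.293
v 0.733 -0.515 -2.752
v 0.838 0.108 -3.689
v 0.444 -0.648 -3.147
v 0.793 -0.171 -4.11
v 0.399 -0.927 -3.568
v 1.007 -0.507 -4.424
v 0.613 -1.263 -3.882
v 1.411 -0.794 -4.53
v 1.017 -1.55 -3.988
v 1.878 -0.941 -4.395
v 1.484 -1.697 -3.854
v 1.108 -2.518 0.754
v 0.046 -2.19 1.52
v 1.722 -1.385 1.12
v 0.661 -1.057 1.887
v 1.459 -2.923 1.413
v 0.398 -2.595 2.18
v 2.074 -1.79 1.78
v 1.012 -1.462 2.546
v -2.21 0.679 -2.368
v -1.626 0.266 -2.245
v -2.874 -0.286 -2.455
v -2.29 -0.699 -2.332
v -2.561 -0.287 -1.8
v -2.151 0.309 -1.746
v -2.349 -0.329 -2.954
v -1.939 0.267 -2.9
v -1.712 -0.357 -2.607
v -1.843 -0.331 -1.894
v -2.657 0.311 -2.806
v -2.788 0.337 -2.093
v 3.847 -3.244 3.03
v 4.094 -3.65 3.502
v 3.693 -2.336 3.89
v 4.433 -3.409 3.309
v 4.498 -3.091 2.985
v 4.258 -2.845 2.682
v 3.826 -2.784 2.542
v 3.404 -2.939 2.63
v 3.189 -3.236 2.904
v 3.281 -3.537 3.238
v 3.639 -3.7 3.474
v -3.587 3.697 -4.446
v -3.018 4.134 -4.779
v -3.253 4.143 -3.294
v -3.478 4.416 -4.756
v -3.989 4.362 -4.587
v -4.311 3.997 -4.353
v -4.294 3.492 -4.162
v -3.946 3.082 -4.105
v -3.43 2.961 -4.207
v -2.987 3.184 -4.421
v -2.824 3.647 -4.647
f 2 1 5
f 2 5 3
f 3 5 6
f 3 6 4
f 5 1 7
f 5 7 6
f 6 7 8
f 6 8 4
f 7 1 9
f 7 9 8
f 8 9 10
f 8 10 4
f 9 1 11
f 9 11 10
f 10 11 12
f 10 12 4
f 11 1 13
f 11 13 12
f 12 13 14
f 12 14 4
f 13 1 15
f 13 15 14
f 14 15 16
f 14 16 4
f 15 1 17
f 15 17 16
f 16 17 18
f 16 18 4
f 17 1 19
f 17 19 18
f 18 19 20
f 18 20 4
f 19 1 21
f 19 21 20
f 20 21 22
f 20 22 4
f 21 1 23
f 21 23 22
f 22 23 24
f 22 24 4
f 23 1 2
f 23 2 24
f 24 2 3
f 24 3 4
f 26 28 25
f 29 26 25
f 25 28 27
f 27 29 25
f 26 32 28
f 30 26 29
f 30 32 26
f 28 32 27
f 31 29 27
f 27 32 31
f 31 30 29
f 32 30 31
f 33 44 38
f 33 38 34
f 33 34 40
f 33 40 43
f 33 43 44
f 34 38 42
f 38 44 37
f 44 43 35
f 43 40 39
f 40 34 41
f 36 42 37
f 36 37 35
f 36 35 39
f 36 39 41
f 36 41 42
f 37 42 38
f 35 37 44
f 39 35 43
f 41 39 40
f 42 41 34
f 46 45 48
f 46 48 47
f 48 45 49
f 48 49 47
f 49 45 50
f 49 50 47
f 50 45 51
f 50 51 47
f 51 45 52
f 51 52 47
f 52 45 53
f 52 53 47
f 53 45 54
f 53 54 47
f 54 45 55
f 54 55 47
f 55 45 46
f 55 46 47
f 57 56 59
f 57 59 58
f 59 56 60
f 59 60 58
f 60 56 61
f 60 61 58
f 61 56 62
f 61 62 58
f 62 56 63
f 62 63 58
f 63 56 64
f 63 64 58
f 64 56 65
f 64 65 58
f 65 56 66
f 65 66 58
f 66 56 57
f 66 57 58

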